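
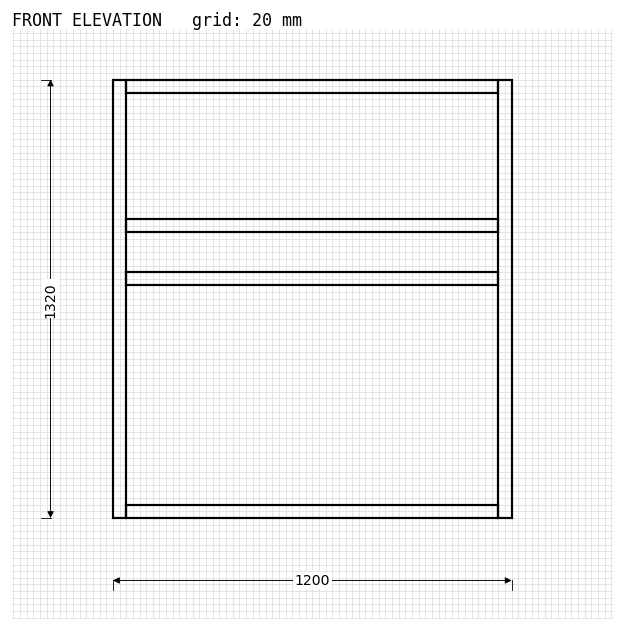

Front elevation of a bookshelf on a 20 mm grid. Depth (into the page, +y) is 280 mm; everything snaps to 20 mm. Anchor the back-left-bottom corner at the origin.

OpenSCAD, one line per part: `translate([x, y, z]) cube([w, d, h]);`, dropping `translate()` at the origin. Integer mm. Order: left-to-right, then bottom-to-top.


cube([40, 280, 1320]);
translate([40, 0, 0]) cube([1120, 280, 40]);
translate([40, 0, 700]) cube([1120, 280, 40]);
translate([40, 0, 860]) cube([1120, 280, 40]);
translate([40, 0, 1280]) cube([1120, 280, 40]);
translate([1160, 0, 0]) cube([40, 280, 1320]);


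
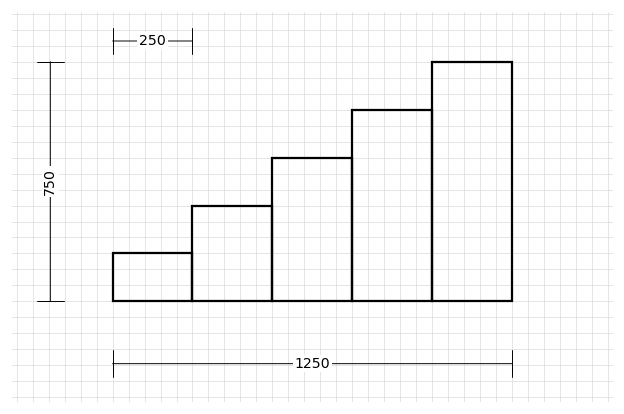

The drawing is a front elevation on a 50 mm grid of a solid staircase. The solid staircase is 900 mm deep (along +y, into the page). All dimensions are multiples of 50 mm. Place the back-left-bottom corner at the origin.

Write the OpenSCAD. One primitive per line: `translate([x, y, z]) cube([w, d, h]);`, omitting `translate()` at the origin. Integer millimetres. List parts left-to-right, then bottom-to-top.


cube([250, 900, 150]);
translate([250, 0, 0]) cube([250, 900, 300]);
translate([500, 0, 0]) cube([250, 900, 450]);
translate([750, 0, 0]) cube([250, 900, 600]);
translate([1000, 0, 0]) cube([250, 900, 750]);


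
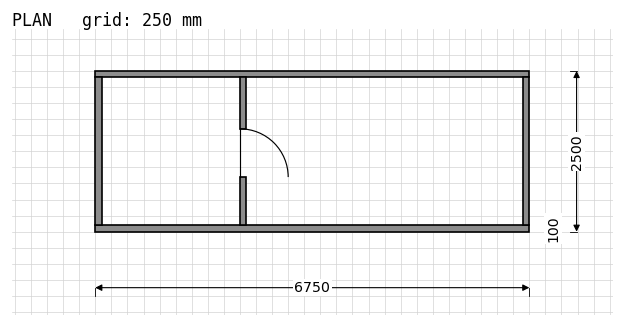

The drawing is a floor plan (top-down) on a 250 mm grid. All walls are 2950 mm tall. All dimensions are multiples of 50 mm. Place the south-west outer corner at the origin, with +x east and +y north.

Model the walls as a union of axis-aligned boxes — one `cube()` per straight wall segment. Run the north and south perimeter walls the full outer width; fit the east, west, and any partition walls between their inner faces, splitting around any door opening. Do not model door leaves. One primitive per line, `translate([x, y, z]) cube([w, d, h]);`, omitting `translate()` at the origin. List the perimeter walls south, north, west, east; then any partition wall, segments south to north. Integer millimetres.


cube([6750, 100, 2950]);
translate([0, 2400, 0]) cube([6750, 100, 2950]);
translate([0, 100, 0]) cube([100, 2300, 2950]);
translate([6650, 100, 0]) cube([100, 2300, 2950]);
translate([2250, 100, 0]) cube([100, 750, 2950]);
translate([2250, 1600, 0]) cube([100, 800, 2950]);


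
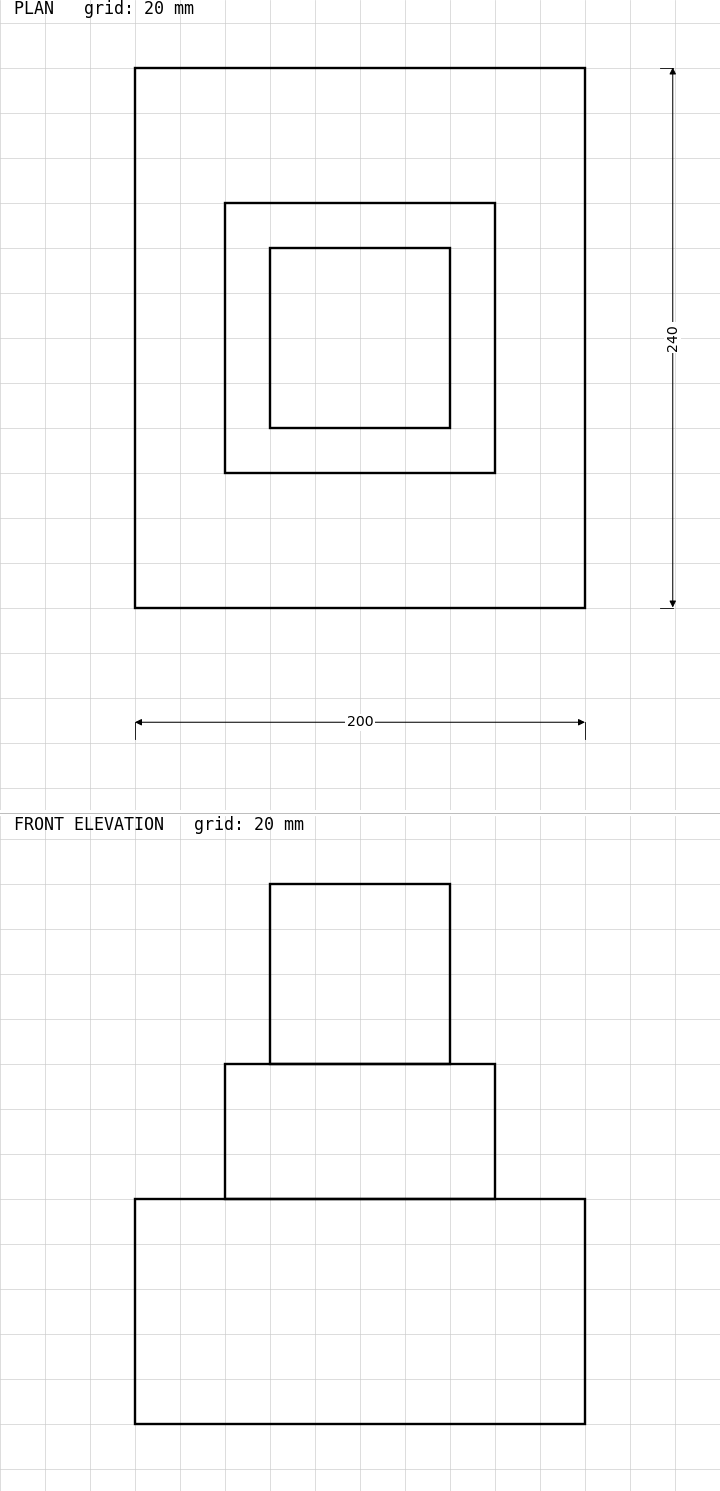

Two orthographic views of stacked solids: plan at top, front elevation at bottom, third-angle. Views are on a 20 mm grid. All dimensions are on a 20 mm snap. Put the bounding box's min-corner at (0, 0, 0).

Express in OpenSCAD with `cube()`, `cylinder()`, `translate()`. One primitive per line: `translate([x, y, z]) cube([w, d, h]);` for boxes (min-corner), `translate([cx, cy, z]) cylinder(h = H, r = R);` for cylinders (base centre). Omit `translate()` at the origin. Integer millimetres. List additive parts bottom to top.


cube([200, 240, 100]);
translate([40, 60, 100]) cube([120, 120, 60]);
translate([60, 80, 160]) cube([80, 80, 80]);


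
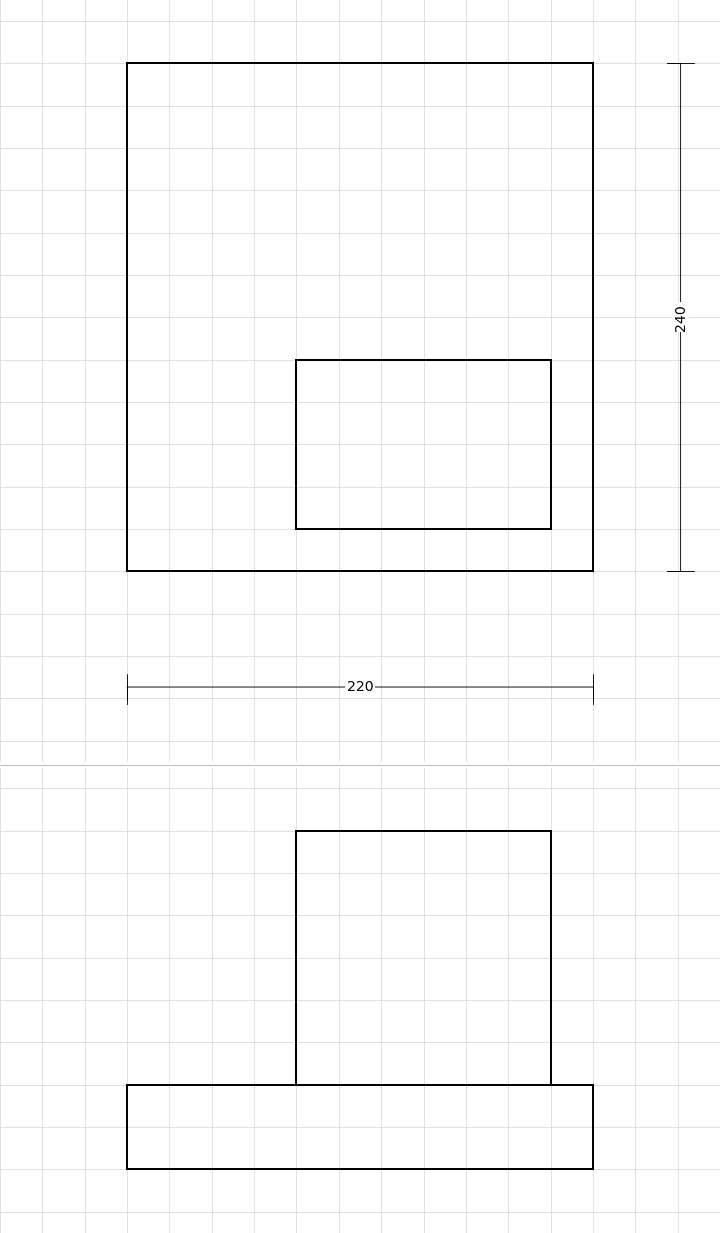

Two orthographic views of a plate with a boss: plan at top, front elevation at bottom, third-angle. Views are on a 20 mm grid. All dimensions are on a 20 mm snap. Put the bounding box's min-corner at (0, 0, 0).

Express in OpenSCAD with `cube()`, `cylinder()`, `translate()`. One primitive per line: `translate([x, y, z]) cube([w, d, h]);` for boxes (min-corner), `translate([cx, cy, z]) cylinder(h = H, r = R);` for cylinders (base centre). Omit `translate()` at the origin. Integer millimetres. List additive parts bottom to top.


cube([220, 240, 40]);
translate([80, 20, 40]) cube([120, 80, 120]);


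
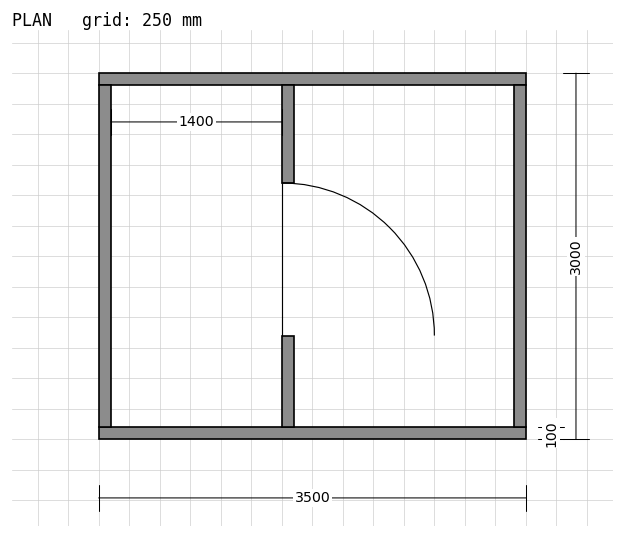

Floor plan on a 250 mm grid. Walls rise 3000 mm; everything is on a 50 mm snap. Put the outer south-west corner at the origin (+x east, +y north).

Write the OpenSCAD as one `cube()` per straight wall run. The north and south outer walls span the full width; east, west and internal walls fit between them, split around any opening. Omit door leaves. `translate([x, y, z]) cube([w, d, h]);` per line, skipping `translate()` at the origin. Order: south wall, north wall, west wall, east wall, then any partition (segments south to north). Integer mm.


cube([3500, 100, 3000]);
translate([0, 2900, 0]) cube([3500, 100, 3000]);
translate([0, 100, 0]) cube([100, 2800, 3000]);
translate([3400, 100, 0]) cube([100, 2800, 3000]);
translate([1500, 100, 0]) cube([100, 750, 3000]);
translate([1500, 2100, 0]) cube([100, 800, 3000]);


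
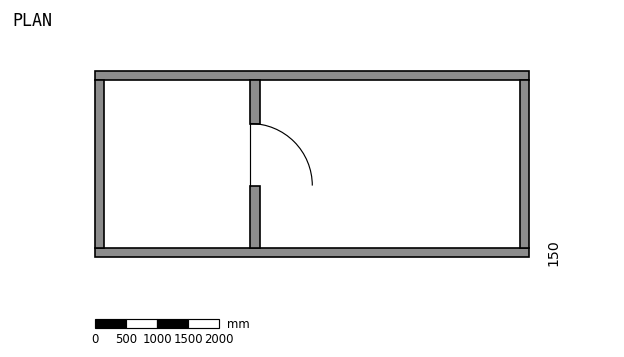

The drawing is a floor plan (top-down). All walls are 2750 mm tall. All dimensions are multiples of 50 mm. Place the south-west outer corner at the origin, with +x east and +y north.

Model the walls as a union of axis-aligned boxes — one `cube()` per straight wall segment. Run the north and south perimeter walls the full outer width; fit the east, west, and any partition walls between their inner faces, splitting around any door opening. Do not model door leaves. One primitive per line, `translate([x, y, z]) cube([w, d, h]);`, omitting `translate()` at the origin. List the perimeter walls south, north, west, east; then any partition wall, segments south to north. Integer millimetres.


cube([7000, 150, 2750]);
translate([0, 2850, 0]) cube([7000, 150, 2750]);
translate([0, 150, 0]) cube([150, 2700, 2750]);
translate([6850, 150, 0]) cube([150, 2700, 2750]);
translate([2500, 150, 0]) cube([150, 1000, 2750]);
translate([2500, 2150, 0]) cube([150, 700, 2750]);


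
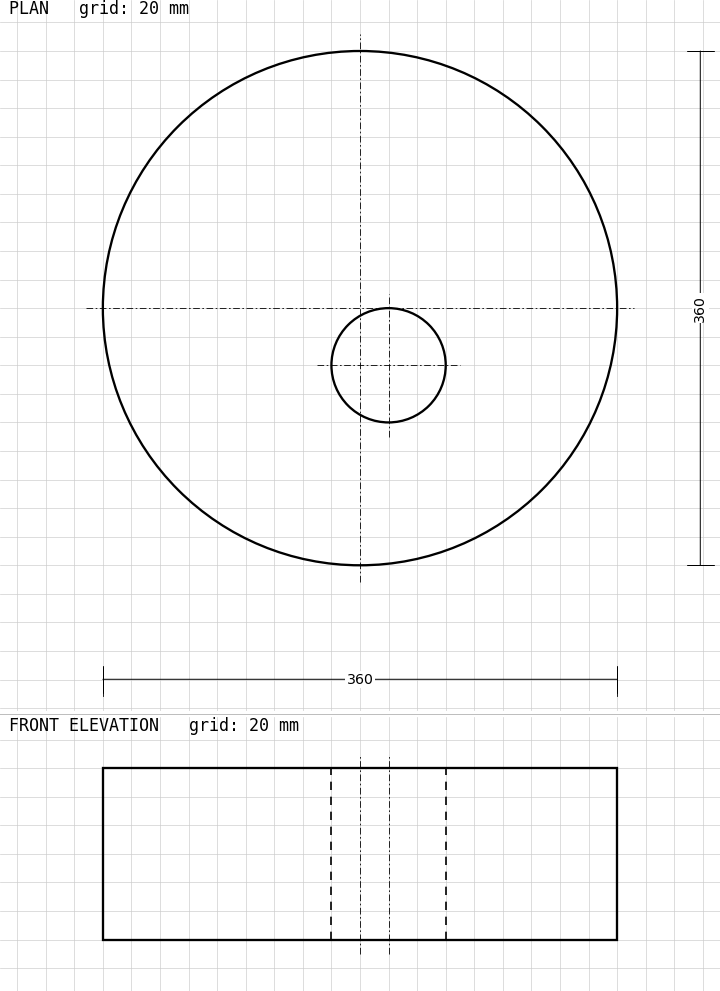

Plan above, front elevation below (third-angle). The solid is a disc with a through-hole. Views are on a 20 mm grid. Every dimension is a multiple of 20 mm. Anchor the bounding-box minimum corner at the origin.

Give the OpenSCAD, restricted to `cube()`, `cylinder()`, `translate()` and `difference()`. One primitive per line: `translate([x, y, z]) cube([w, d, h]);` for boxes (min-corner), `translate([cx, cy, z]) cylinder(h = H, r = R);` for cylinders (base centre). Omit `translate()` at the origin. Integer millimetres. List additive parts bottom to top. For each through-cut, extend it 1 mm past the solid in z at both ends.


difference() {
  translate([180, 180, 0]) cylinder(h = 120, r = 180);
  translate([200, 140, -1]) cylinder(h = 122, r = 40);
}


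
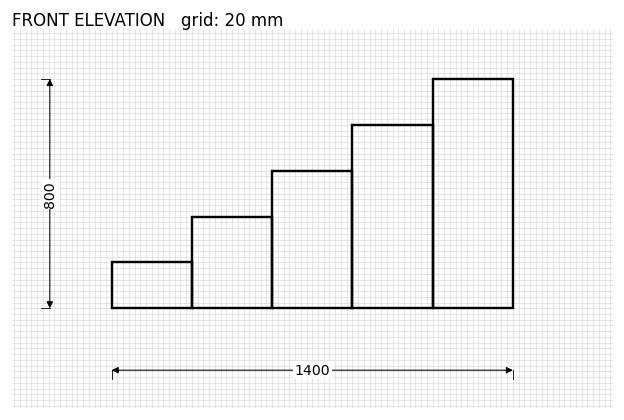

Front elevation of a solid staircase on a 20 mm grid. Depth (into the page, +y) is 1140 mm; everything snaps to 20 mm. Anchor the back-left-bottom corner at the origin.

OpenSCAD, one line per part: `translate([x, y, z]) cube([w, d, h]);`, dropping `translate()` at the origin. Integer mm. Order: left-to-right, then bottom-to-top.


cube([280, 1140, 160]);
translate([280, 0, 0]) cube([280, 1140, 320]);
translate([560, 0, 0]) cube([280, 1140, 480]);
translate([840, 0, 0]) cube([280, 1140, 640]);
translate([1120, 0, 0]) cube([280, 1140, 800]);


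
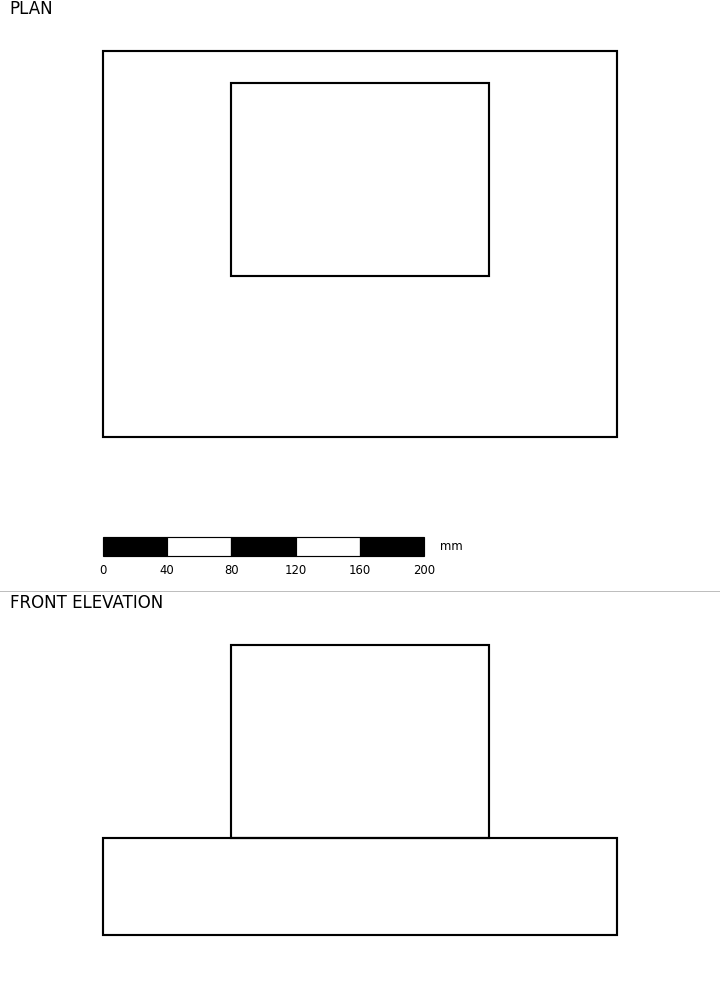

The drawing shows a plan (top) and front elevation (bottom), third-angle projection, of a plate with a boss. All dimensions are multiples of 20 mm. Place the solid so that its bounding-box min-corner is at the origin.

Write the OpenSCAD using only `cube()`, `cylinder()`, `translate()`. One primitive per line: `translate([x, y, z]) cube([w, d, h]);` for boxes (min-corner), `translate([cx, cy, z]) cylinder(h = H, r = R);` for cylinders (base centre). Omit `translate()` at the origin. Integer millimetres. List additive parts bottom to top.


cube([320, 240, 60]);
translate([80, 100, 60]) cube([160, 120, 120]);


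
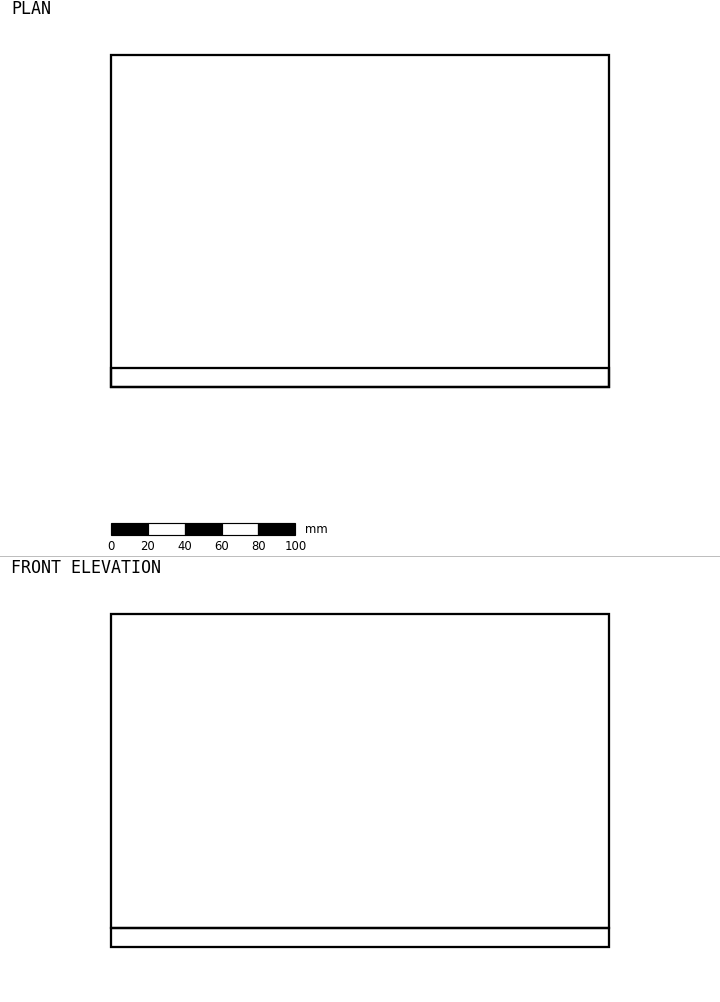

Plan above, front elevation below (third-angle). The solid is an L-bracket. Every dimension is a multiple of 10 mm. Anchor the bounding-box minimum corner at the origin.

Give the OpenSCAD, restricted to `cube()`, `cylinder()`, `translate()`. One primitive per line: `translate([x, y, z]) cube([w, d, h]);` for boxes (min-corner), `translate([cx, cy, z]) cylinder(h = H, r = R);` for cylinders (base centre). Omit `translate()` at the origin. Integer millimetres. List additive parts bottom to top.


cube([270, 180, 10]);
translate([0, 0, 10]) cube([270, 10, 170]);


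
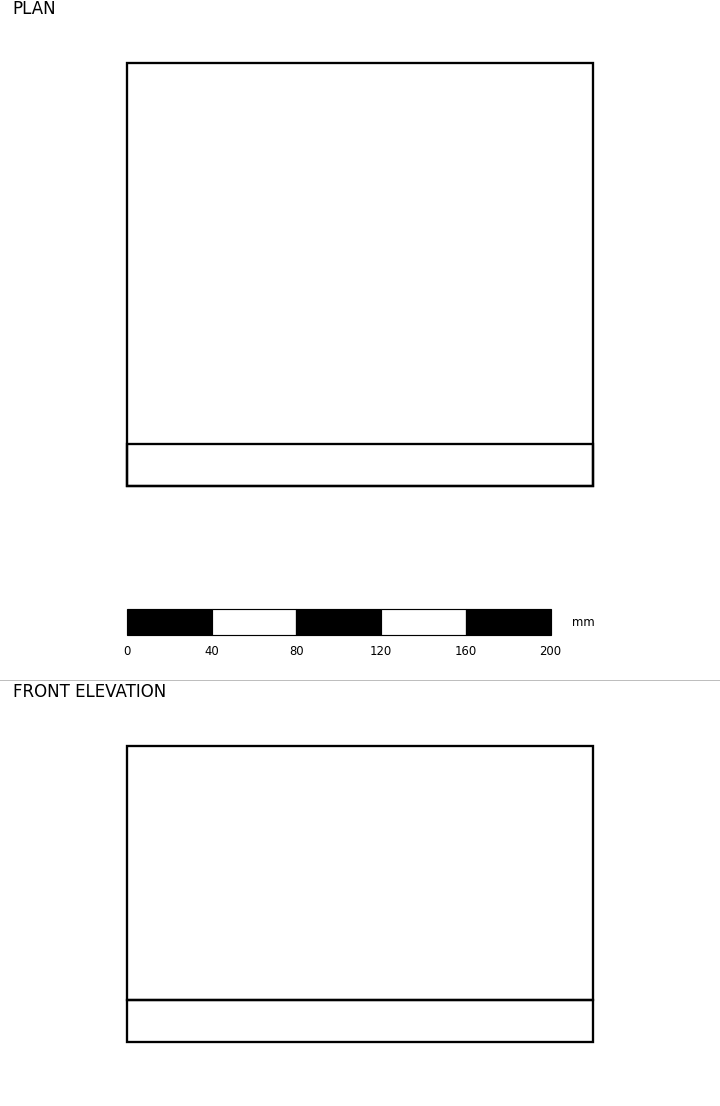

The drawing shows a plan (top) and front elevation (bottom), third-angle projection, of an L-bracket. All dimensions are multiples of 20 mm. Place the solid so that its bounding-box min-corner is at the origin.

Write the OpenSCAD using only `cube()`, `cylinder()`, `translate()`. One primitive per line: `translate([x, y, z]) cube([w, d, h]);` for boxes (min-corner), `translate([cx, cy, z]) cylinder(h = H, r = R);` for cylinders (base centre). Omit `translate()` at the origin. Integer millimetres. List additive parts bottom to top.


cube([220, 200, 20]);
translate([0, 0, 20]) cube([220, 20, 120]);


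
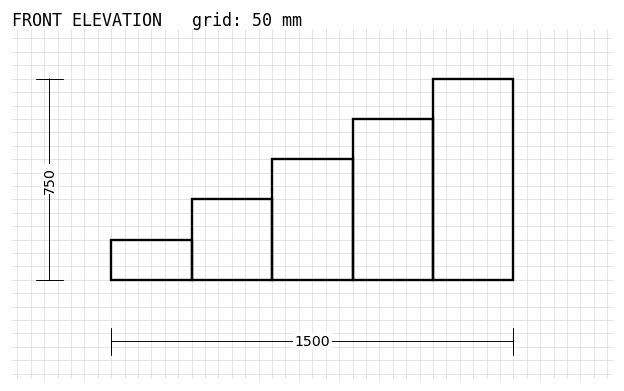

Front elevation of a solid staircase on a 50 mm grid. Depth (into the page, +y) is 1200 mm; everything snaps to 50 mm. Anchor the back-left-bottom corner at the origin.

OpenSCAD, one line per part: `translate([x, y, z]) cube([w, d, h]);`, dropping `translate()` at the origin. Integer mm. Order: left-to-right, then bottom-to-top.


cube([300, 1200, 150]);
translate([300, 0, 0]) cube([300, 1200, 300]);
translate([600, 0, 0]) cube([300, 1200, 450]);
translate([900, 0, 0]) cube([300, 1200, 600]);
translate([1200, 0, 0]) cube([300, 1200, 750]);


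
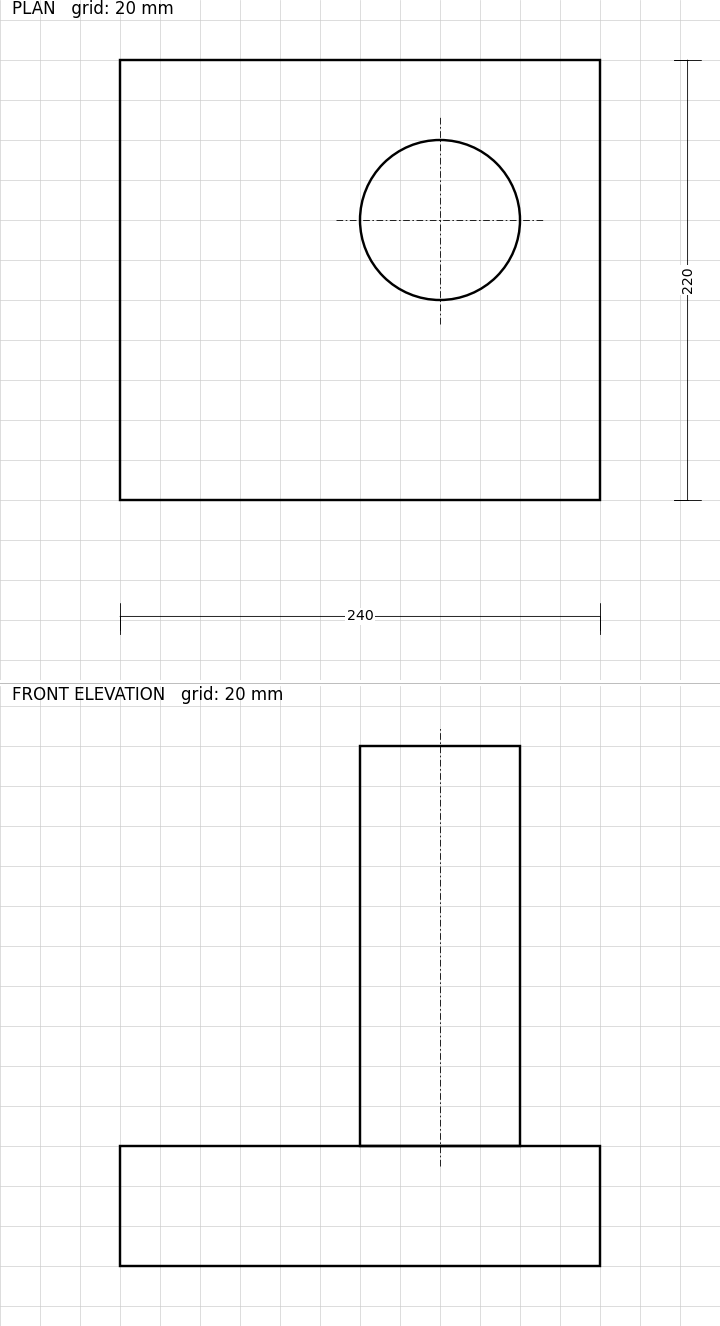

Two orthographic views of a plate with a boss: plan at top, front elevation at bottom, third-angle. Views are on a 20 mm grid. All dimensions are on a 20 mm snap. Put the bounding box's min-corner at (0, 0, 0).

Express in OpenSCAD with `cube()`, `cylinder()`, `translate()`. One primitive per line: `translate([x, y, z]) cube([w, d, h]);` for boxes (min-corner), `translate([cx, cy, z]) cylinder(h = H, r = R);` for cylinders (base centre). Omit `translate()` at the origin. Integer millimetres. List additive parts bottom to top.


cube([240, 220, 60]);
translate([160, 140, 60]) cylinder(h = 200, r = 40);


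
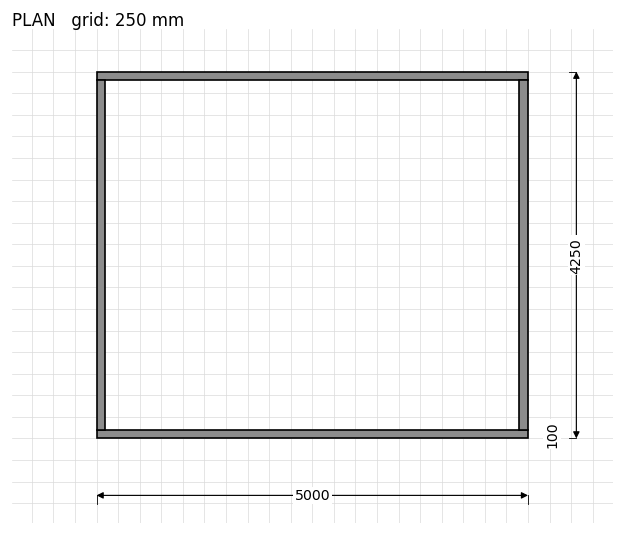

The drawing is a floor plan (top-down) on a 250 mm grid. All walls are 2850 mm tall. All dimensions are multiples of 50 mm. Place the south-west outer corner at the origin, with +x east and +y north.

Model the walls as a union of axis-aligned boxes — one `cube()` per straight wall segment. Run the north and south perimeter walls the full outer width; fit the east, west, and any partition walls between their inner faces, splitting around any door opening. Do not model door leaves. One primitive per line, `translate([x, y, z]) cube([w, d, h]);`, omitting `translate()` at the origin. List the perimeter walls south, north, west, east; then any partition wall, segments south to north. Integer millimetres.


cube([5000, 100, 2850]);
translate([0, 4150, 0]) cube([5000, 100, 2850]);
translate([0, 100, 0]) cube([100, 4050, 2850]);
translate([4900, 100, 0]) cube([100, 4050, 2850]);


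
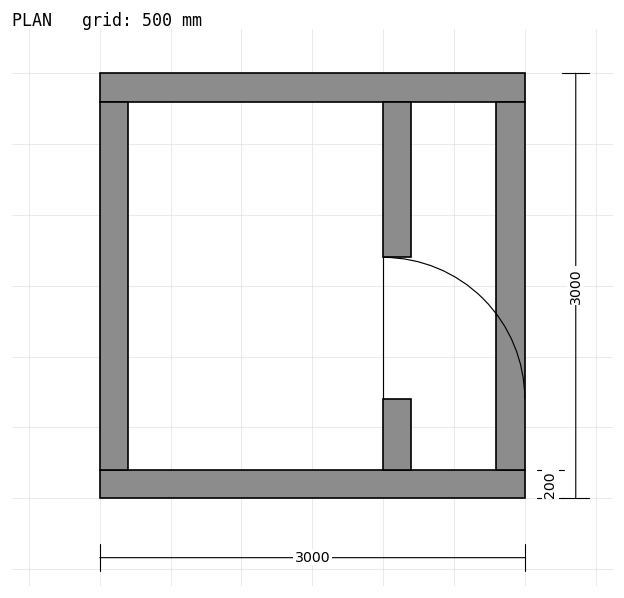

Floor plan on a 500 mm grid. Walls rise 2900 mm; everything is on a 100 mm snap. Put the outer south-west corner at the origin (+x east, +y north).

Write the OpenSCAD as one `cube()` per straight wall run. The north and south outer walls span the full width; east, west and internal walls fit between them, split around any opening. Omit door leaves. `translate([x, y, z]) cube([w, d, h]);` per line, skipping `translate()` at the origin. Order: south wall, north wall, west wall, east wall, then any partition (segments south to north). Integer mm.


cube([3000, 200, 2900]);
translate([0, 2800, 0]) cube([3000, 200, 2900]);
translate([0, 200, 0]) cube([200, 2600, 2900]);
translate([2800, 200, 0]) cube([200, 2600, 2900]);
translate([2000, 200, 0]) cube([200, 500, 2900]);
translate([2000, 1700, 0]) cube([200, 1100, 2900]);


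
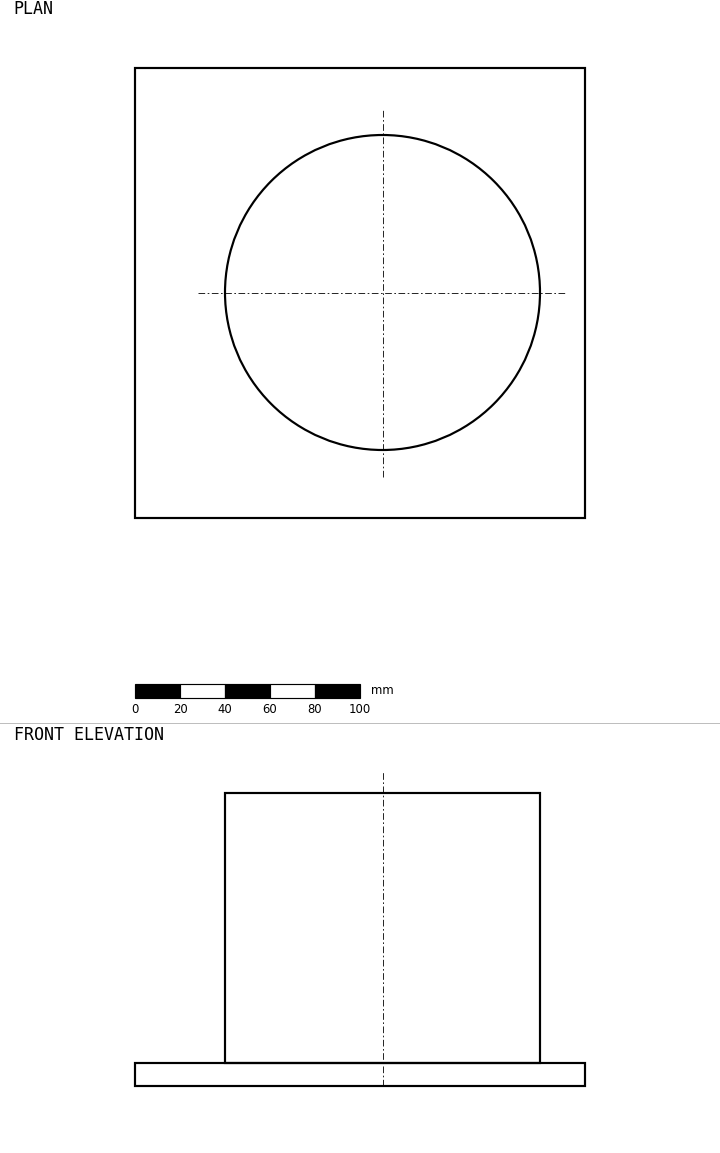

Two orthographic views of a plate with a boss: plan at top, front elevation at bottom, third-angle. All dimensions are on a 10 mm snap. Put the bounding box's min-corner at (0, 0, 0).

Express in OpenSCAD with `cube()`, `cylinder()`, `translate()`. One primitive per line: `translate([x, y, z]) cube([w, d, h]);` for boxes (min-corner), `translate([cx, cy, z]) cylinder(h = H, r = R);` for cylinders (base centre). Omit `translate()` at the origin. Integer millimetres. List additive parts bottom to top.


cube([200, 200, 10]);
translate([110, 100, 10]) cylinder(h = 120, r = 70);


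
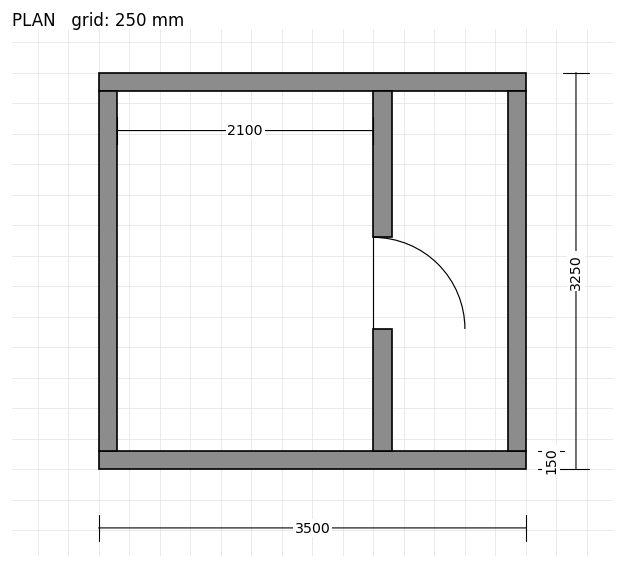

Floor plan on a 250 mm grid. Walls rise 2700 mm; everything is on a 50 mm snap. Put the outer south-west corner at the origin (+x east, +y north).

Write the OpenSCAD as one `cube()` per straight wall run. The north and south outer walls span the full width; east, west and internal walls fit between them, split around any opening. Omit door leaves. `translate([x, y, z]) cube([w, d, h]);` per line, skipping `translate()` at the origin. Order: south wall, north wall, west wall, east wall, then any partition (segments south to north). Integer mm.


cube([3500, 150, 2700]);
translate([0, 3100, 0]) cube([3500, 150, 2700]);
translate([0, 150, 0]) cube([150, 2950, 2700]);
translate([3350, 150, 0]) cube([150, 2950, 2700]);
translate([2250, 150, 0]) cube([150, 1000, 2700]);
translate([2250, 1900, 0]) cube([150, 1200, 2700]);


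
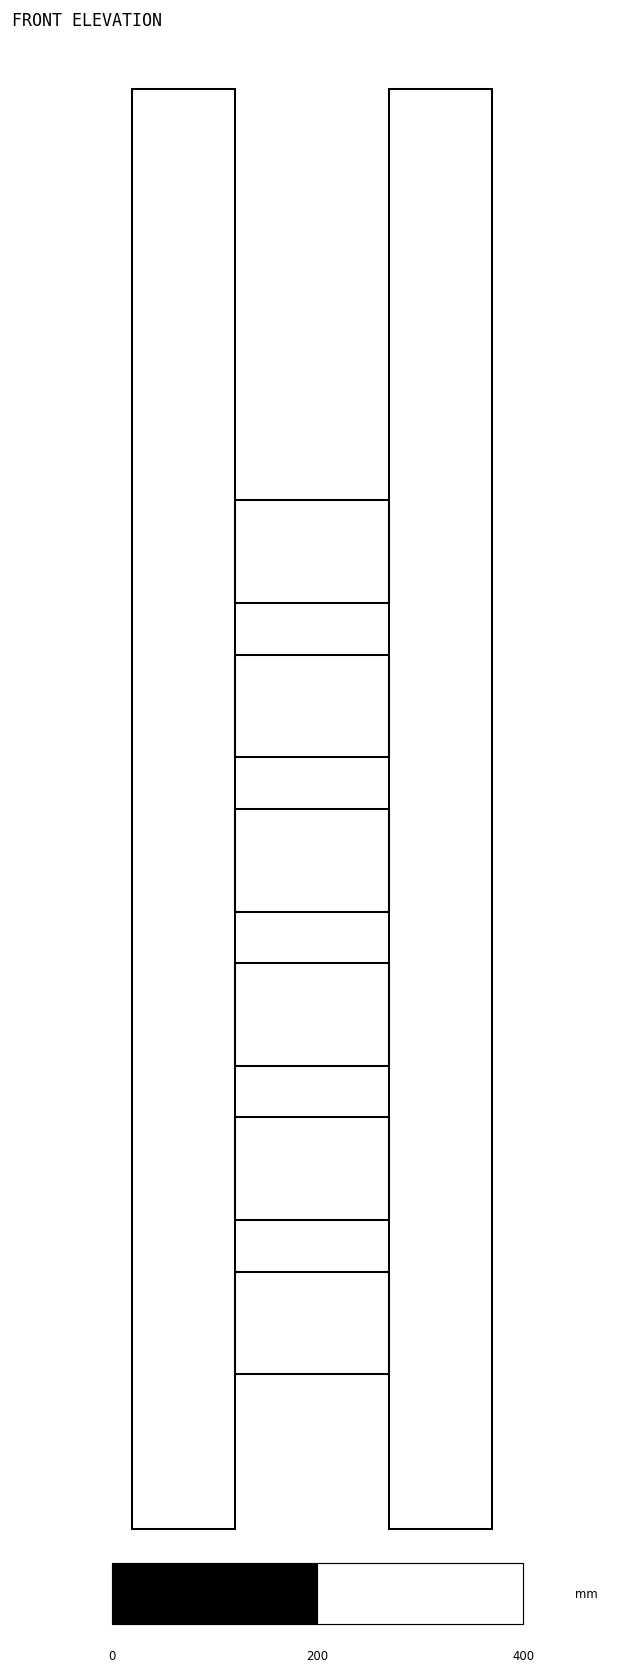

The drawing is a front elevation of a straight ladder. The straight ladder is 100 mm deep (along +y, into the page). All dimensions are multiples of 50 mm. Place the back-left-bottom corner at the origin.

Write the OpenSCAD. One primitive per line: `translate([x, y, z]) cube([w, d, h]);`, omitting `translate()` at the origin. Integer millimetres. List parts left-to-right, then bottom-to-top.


cube([100, 100, 1400]);
translate([100, 0, 150]) cube([150, 100, 100]);
translate([100, 0, 300]) cube([150, 100, 100]);
translate([100, 0, 450]) cube([150, 100, 100]);
translate([100, 0, 600]) cube([150, 100, 100]);
translate([100, 0, 750]) cube([150, 100, 100]);
translate([100, 0, 900]) cube([150, 100, 100]);
translate([250, 0, 0]) cube([100, 100, 1400]);


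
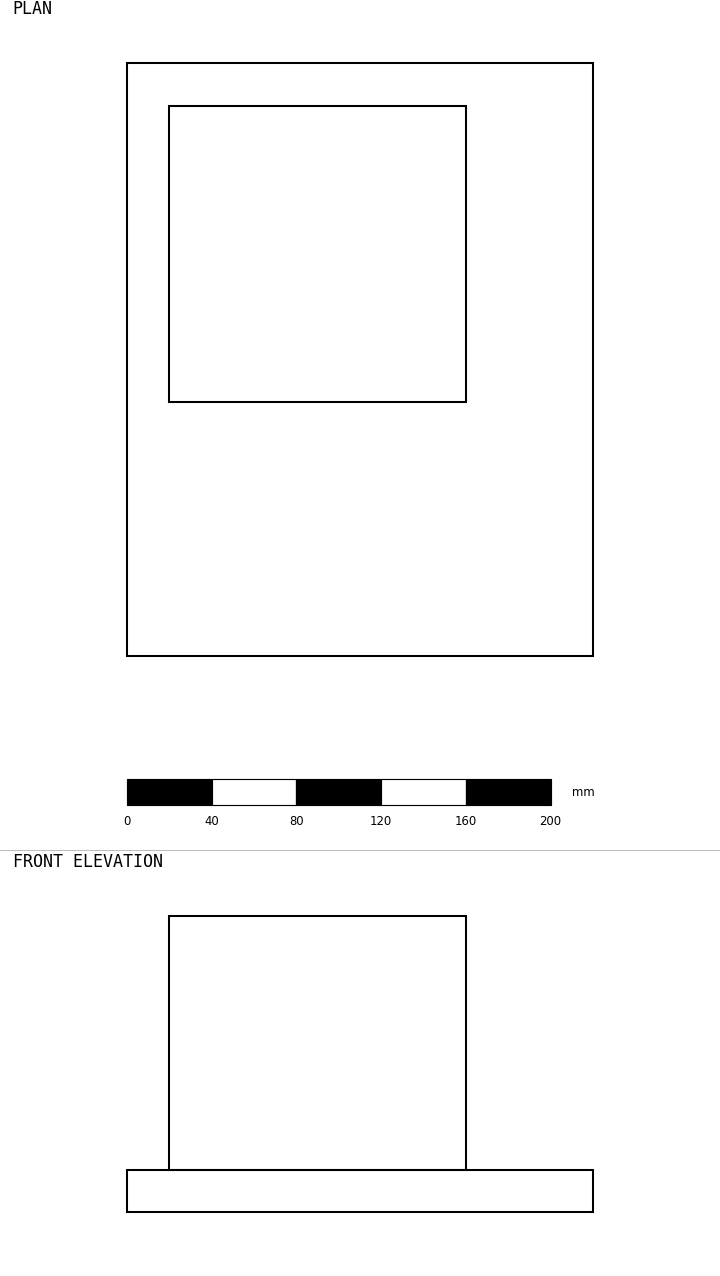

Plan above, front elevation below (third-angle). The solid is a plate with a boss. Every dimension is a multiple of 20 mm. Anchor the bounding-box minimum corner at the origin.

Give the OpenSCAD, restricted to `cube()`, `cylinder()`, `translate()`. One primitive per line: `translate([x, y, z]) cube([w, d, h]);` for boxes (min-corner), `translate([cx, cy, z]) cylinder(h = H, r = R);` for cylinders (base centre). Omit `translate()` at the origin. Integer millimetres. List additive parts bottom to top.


cube([220, 280, 20]);
translate([20, 120, 20]) cube([140, 140, 120]);


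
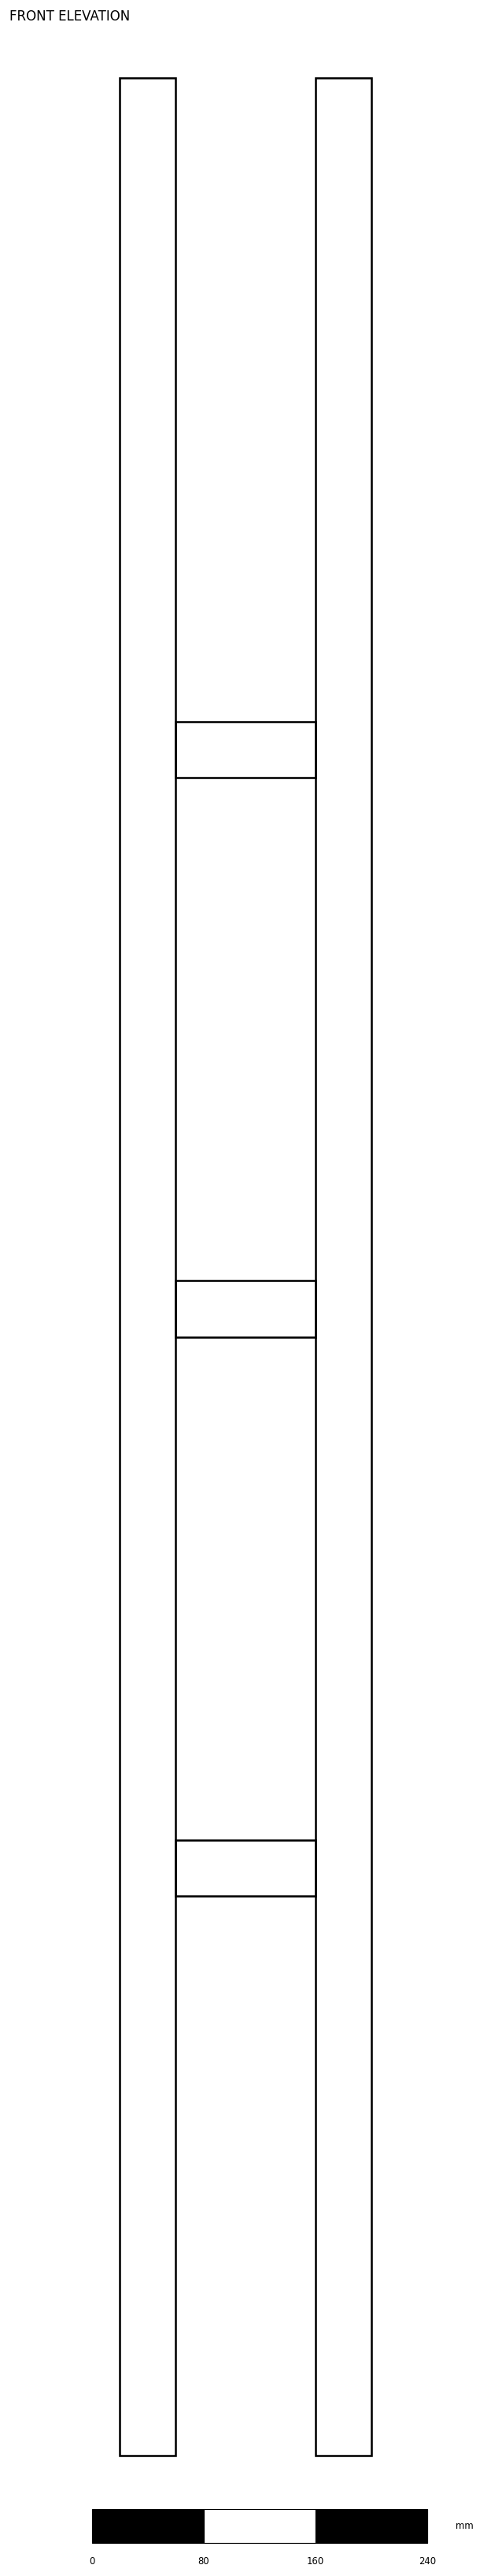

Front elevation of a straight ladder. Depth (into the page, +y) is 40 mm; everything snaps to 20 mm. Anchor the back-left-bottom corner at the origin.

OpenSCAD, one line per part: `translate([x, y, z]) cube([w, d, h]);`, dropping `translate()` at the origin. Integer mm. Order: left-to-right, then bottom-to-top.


cube([40, 40, 1700]);
translate([40, 0, 400]) cube([100, 40, 40]);
translate([40, 0, 800]) cube([100, 40, 40]);
translate([40, 0, 1200]) cube([100, 40, 40]);
translate([140, 0, 0]) cube([40, 40, 1700]);


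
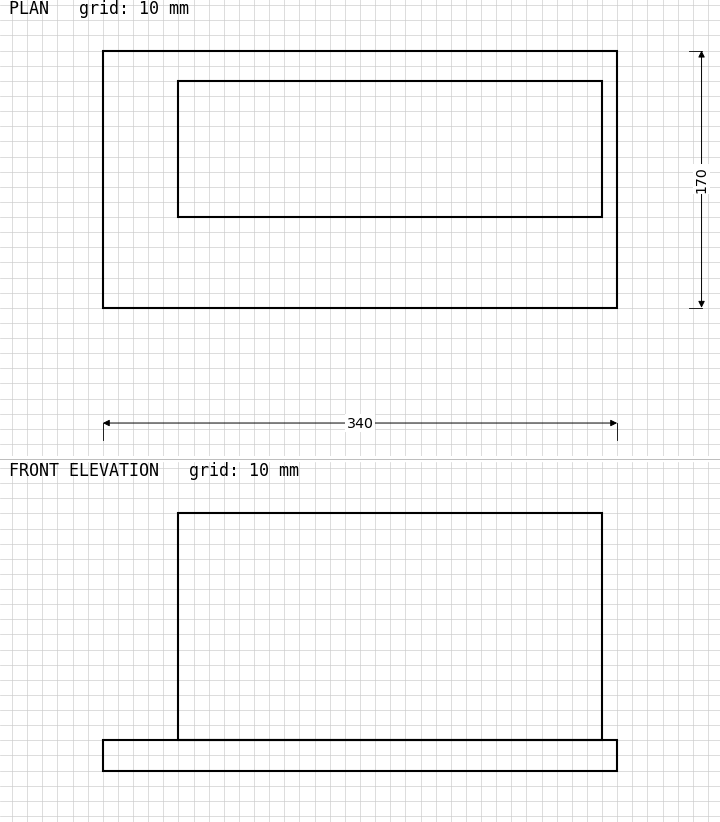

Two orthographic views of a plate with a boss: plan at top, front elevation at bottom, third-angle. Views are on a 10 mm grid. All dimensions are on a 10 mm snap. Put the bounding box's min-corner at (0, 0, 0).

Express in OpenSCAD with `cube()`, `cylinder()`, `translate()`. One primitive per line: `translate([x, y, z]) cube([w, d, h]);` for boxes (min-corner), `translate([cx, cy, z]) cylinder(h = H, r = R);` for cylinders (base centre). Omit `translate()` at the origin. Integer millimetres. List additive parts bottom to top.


cube([340, 170, 20]);
translate([50, 60, 20]) cube([280, 90, 150]);


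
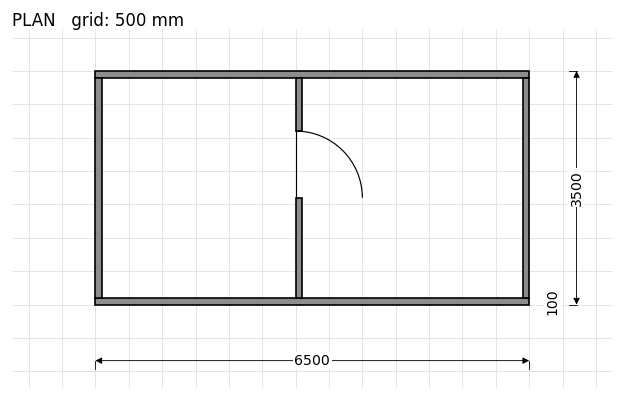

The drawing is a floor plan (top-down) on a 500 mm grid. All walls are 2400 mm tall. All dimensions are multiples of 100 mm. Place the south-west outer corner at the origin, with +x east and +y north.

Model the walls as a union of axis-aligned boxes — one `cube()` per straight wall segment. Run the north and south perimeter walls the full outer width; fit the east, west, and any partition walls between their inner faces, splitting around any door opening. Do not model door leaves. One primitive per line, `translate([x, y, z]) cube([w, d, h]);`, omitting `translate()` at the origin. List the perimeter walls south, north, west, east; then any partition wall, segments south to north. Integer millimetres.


cube([6500, 100, 2400]);
translate([0, 3400, 0]) cube([6500, 100, 2400]);
translate([0, 100, 0]) cube([100, 3300, 2400]);
translate([6400, 100, 0]) cube([100, 3300, 2400]);
translate([3000, 100, 0]) cube([100, 1500, 2400]);
translate([3000, 2600, 0]) cube([100, 800, 2400]);


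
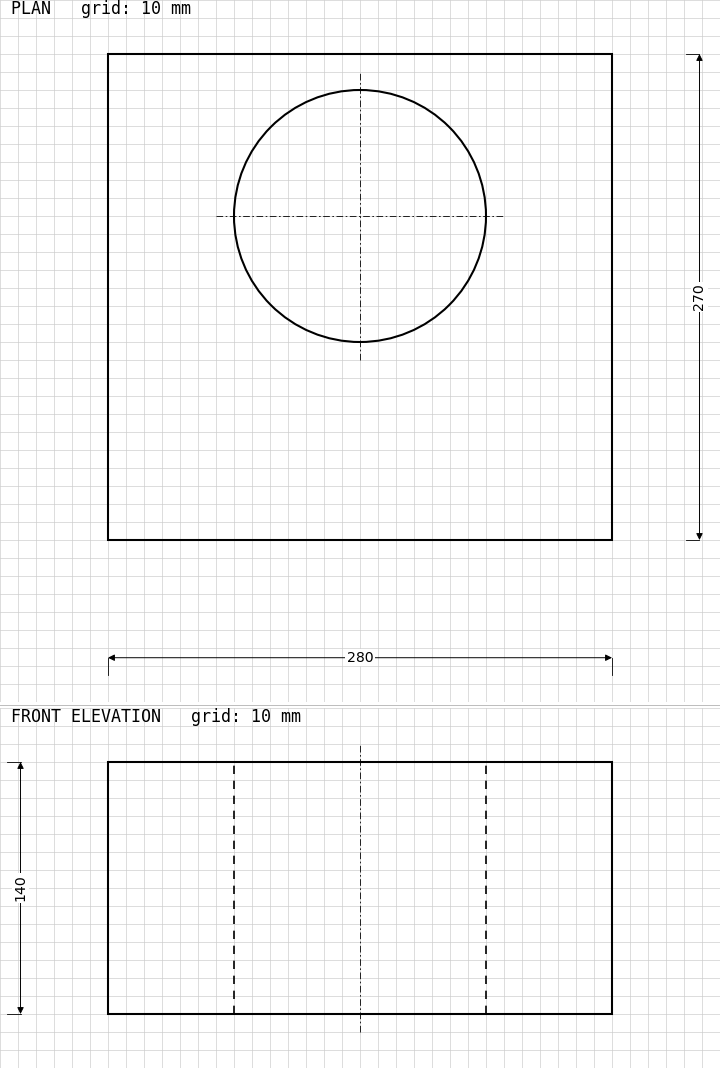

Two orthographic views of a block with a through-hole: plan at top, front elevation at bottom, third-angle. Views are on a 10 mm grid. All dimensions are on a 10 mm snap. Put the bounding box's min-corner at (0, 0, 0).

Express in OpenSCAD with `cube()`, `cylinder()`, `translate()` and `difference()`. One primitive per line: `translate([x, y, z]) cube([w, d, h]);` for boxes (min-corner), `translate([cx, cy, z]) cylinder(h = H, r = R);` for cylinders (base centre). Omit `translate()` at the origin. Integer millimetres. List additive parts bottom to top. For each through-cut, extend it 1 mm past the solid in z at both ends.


difference() {
  cube([280, 270, 140]);
  translate([140, 180, -1]) cylinder(h = 142, r = 70);
}


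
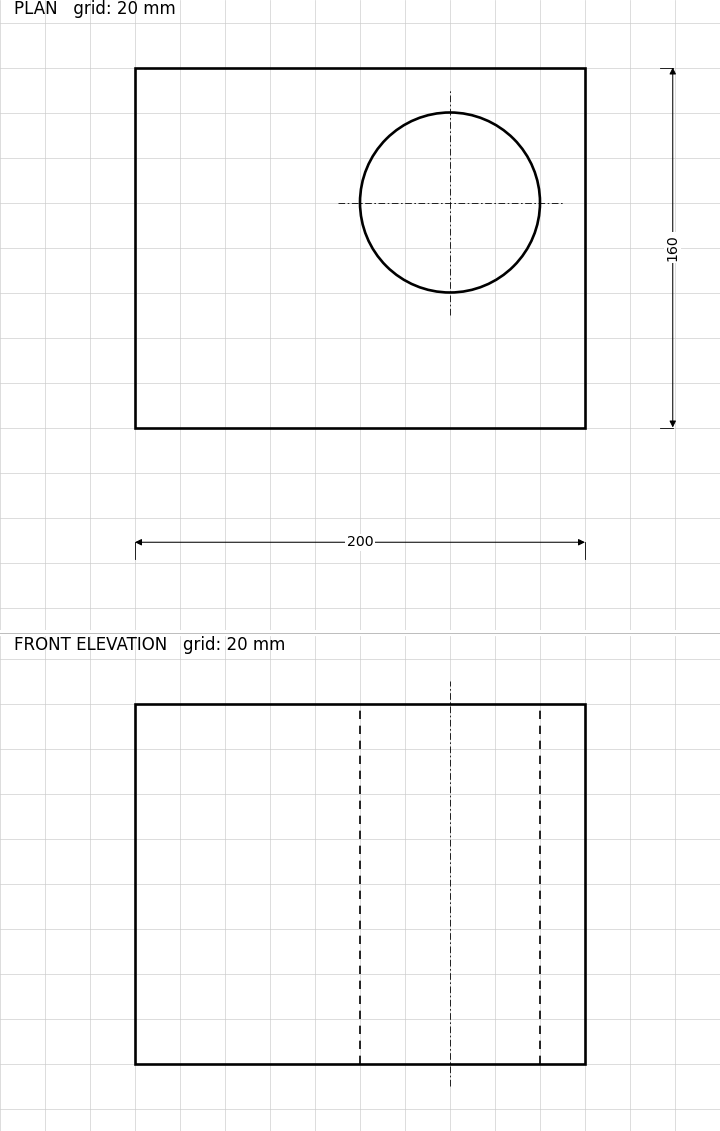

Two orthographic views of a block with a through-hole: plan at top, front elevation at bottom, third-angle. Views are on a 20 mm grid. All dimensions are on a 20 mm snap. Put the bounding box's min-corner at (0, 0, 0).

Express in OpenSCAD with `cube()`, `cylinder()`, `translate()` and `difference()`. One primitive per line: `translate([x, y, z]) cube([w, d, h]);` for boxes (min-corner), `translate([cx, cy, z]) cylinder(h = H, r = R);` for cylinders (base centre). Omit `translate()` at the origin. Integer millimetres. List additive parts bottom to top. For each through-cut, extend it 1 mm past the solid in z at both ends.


difference() {
  cube([200, 160, 160]);
  translate([140, 100, -1]) cylinder(h = 162, r = 40);
}


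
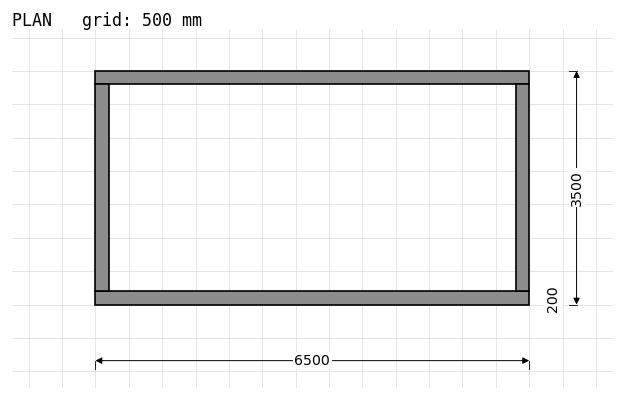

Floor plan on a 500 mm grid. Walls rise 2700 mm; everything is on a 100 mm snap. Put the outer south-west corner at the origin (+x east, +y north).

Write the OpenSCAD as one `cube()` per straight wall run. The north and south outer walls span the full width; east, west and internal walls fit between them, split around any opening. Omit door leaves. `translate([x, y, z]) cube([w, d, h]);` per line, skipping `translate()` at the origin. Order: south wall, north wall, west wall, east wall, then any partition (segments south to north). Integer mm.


cube([6500, 200, 2700]);
translate([0, 3300, 0]) cube([6500, 200, 2700]);
translate([0, 200, 0]) cube([200, 3100, 2700]);
translate([6300, 200, 0]) cube([200, 3100, 2700]);


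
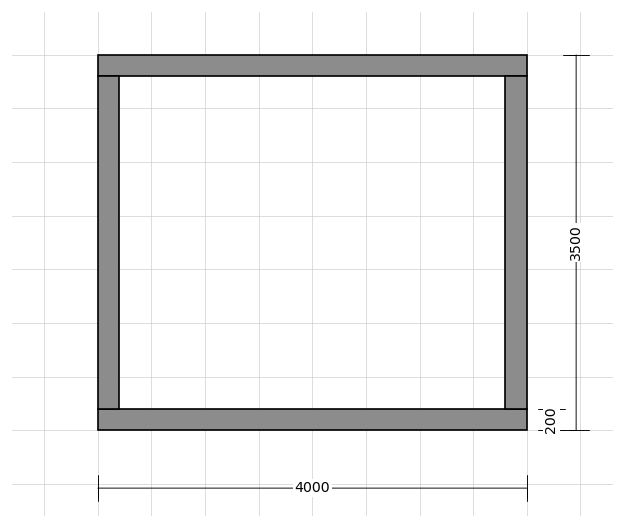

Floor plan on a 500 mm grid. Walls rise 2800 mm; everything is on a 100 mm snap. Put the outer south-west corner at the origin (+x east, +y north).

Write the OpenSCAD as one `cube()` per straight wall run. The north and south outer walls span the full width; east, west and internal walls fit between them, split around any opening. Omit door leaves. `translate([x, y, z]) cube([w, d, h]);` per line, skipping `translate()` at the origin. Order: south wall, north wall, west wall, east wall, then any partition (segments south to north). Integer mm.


cube([4000, 200, 2800]);
translate([0, 3300, 0]) cube([4000, 200, 2800]);
translate([0, 200, 0]) cube([200, 3100, 2800]);
translate([3800, 200, 0]) cube([200, 3100, 2800]);


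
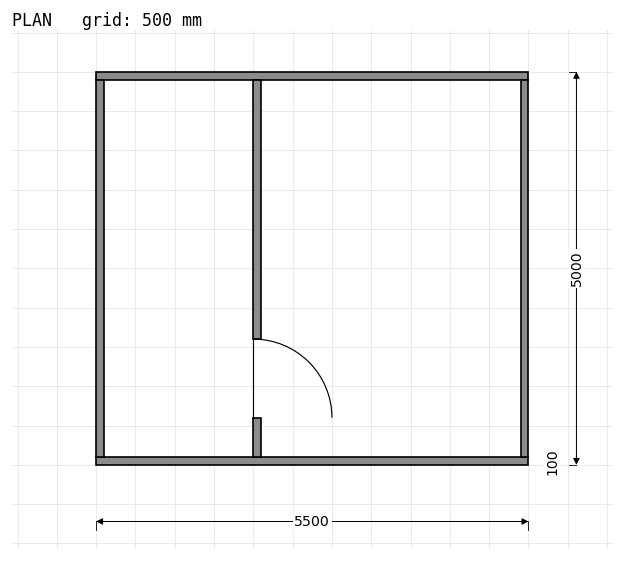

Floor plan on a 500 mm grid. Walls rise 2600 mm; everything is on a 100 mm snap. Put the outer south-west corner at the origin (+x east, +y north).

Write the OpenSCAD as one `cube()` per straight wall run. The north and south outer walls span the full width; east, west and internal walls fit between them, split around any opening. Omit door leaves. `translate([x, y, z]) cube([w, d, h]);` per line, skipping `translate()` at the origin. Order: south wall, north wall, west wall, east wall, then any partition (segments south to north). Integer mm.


cube([5500, 100, 2600]);
translate([0, 4900, 0]) cube([5500, 100, 2600]);
translate([0, 100, 0]) cube([100, 4800, 2600]);
translate([5400, 100, 0]) cube([100, 4800, 2600]);
translate([2000, 100, 0]) cube([100, 500, 2600]);
translate([2000, 1600, 0]) cube([100, 3300, 2600]);


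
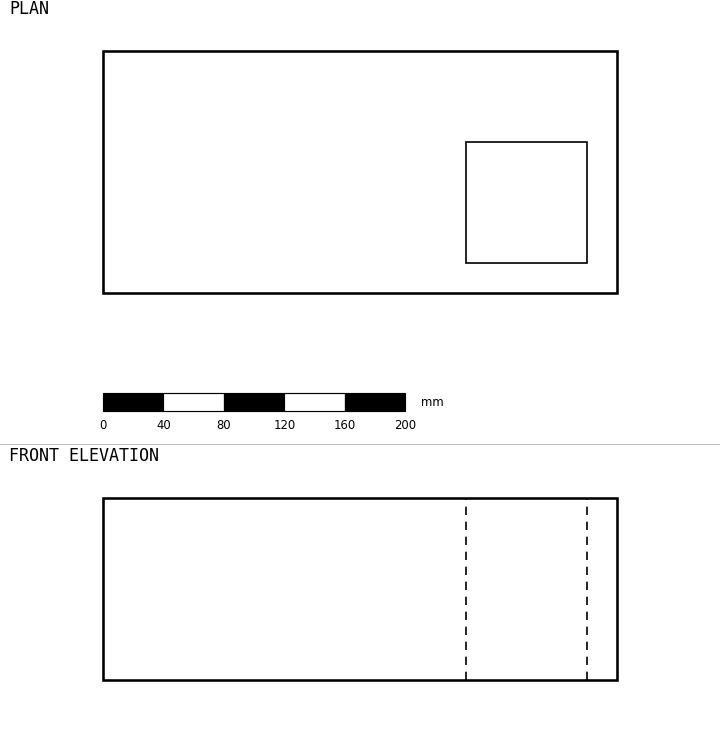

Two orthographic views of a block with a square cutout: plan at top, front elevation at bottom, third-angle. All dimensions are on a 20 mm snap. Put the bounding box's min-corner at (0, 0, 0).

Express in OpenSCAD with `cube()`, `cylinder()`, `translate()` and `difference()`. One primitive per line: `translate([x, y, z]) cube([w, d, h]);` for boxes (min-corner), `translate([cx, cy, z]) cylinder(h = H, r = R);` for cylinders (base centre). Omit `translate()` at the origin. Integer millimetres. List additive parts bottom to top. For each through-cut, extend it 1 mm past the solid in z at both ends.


difference() {
  cube([340, 160, 120]);
  translate([240, 20, -1]) cube([80, 80, 122]);
}


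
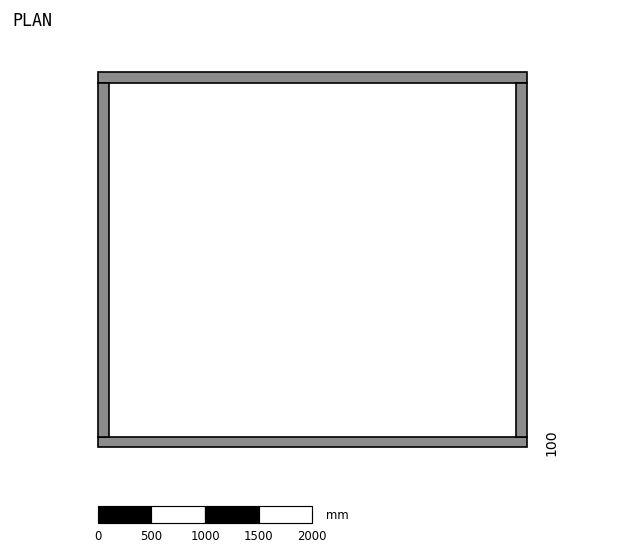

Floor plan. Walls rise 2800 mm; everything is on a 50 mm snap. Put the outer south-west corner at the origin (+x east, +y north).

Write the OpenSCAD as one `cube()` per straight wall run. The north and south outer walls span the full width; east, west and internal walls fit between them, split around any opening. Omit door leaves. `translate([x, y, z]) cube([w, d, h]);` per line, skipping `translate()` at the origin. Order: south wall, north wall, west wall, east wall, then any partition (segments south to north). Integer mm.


cube([4000, 100, 2800]);
translate([0, 3400, 0]) cube([4000, 100, 2800]);
translate([0, 100, 0]) cube([100, 3300, 2800]);
translate([3900, 100, 0]) cube([100, 3300, 2800]);


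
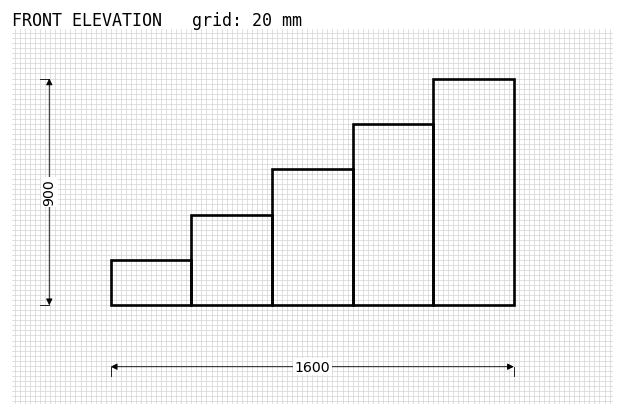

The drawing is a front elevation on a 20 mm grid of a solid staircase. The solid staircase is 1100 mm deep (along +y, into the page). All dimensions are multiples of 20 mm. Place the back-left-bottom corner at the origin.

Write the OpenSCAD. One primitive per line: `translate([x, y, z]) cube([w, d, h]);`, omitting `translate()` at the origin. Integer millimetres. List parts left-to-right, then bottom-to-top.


cube([320, 1100, 180]);
translate([320, 0, 0]) cube([320, 1100, 360]);
translate([640, 0, 0]) cube([320, 1100, 540]);
translate([960, 0, 0]) cube([320, 1100, 720]);
translate([1280, 0, 0]) cube([320, 1100, 900]);


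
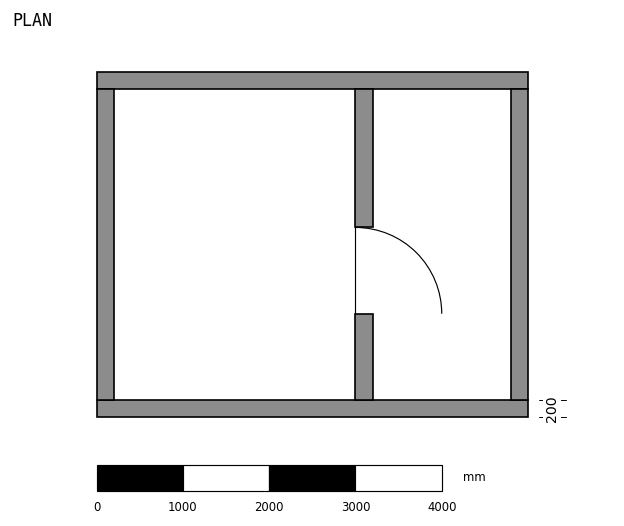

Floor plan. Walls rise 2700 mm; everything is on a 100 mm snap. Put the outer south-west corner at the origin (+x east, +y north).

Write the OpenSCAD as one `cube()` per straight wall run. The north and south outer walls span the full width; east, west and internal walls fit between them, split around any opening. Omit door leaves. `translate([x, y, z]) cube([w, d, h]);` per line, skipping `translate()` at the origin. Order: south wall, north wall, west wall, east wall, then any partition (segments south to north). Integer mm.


cube([5000, 200, 2700]);
translate([0, 3800, 0]) cube([5000, 200, 2700]);
translate([0, 200, 0]) cube([200, 3600, 2700]);
translate([4800, 200, 0]) cube([200, 3600, 2700]);
translate([3000, 200, 0]) cube([200, 1000, 2700]);
translate([3000, 2200, 0]) cube([200, 1600, 2700]);


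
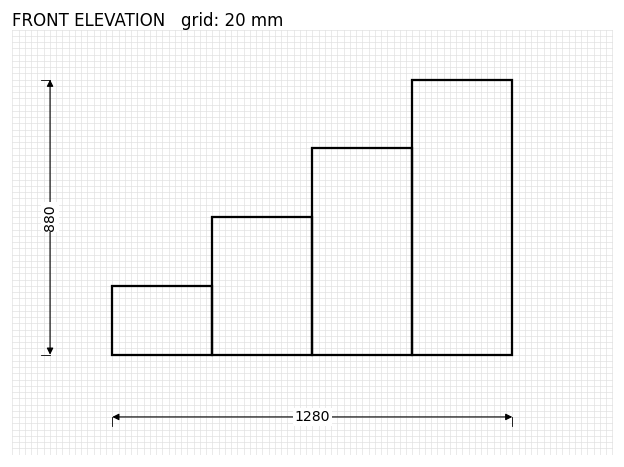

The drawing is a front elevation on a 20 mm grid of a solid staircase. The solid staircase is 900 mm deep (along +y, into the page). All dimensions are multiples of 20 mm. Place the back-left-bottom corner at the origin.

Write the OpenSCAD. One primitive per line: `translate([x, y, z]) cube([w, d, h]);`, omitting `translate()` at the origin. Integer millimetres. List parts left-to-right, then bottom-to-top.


cube([320, 900, 220]);
translate([320, 0, 0]) cube([320, 900, 440]);
translate([640, 0, 0]) cube([320, 900, 660]);
translate([960, 0, 0]) cube([320, 900, 880]);


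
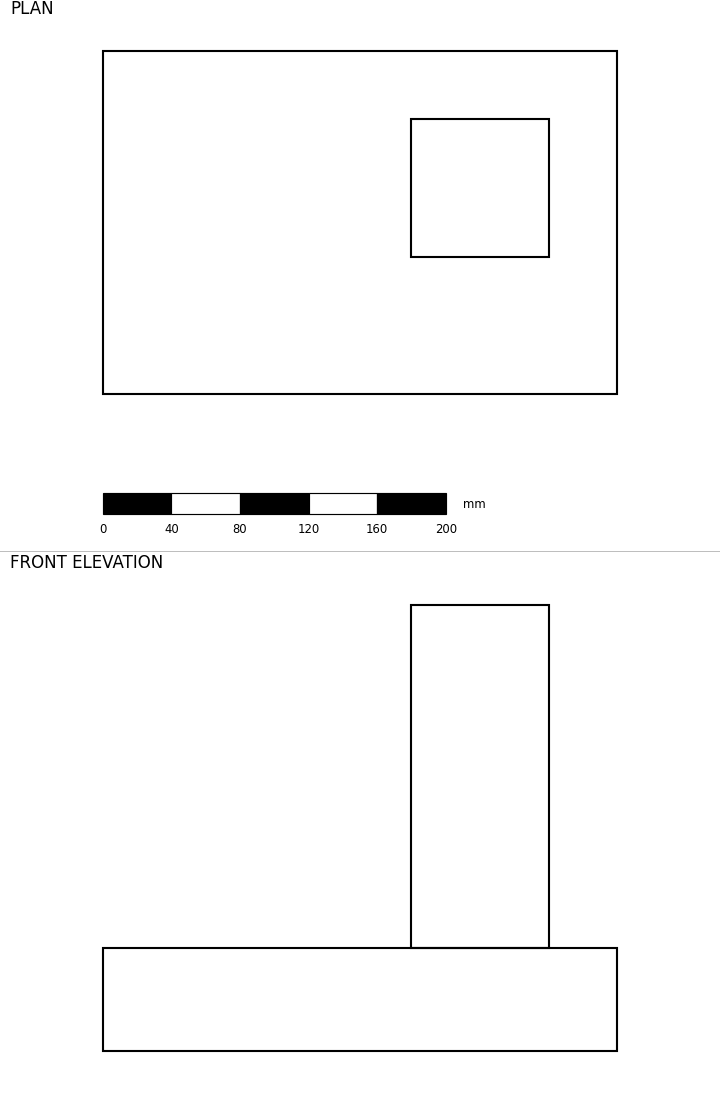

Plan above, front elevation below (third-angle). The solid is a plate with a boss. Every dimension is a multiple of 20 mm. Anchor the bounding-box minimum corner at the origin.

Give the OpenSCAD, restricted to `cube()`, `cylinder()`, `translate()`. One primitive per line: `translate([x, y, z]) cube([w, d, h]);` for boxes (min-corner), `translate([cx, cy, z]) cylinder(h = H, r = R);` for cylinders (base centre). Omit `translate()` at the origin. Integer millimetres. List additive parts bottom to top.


cube([300, 200, 60]);
translate([180, 80, 60]) cube([80, 80, 200]);


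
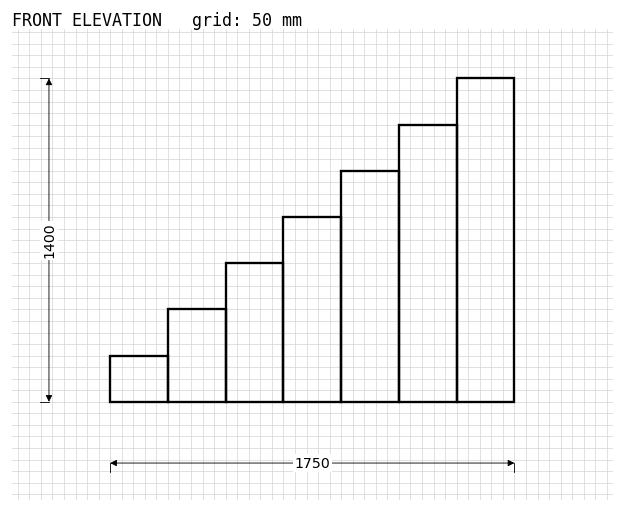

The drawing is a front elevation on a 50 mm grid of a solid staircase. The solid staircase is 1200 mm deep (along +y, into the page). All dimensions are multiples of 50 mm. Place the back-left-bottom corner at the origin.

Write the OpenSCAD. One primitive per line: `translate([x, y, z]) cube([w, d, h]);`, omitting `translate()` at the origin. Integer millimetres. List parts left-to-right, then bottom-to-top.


cube([250, 1200, 200]);
translate([250, 0, 0]) cube([250, 1200, 400]);
translate([500, 0, 0]) cube([250, 1200, 600]);
translate([750, 0, 0]) cube([250, 1200, 800]);
translate([1000, 0, 0]) cube([250, 1200, 1000]);
translate([1250, 0, 0]) cube([250, 1200, 1200]);
translate([1500, 0, 0]) cube([250, 1200, 1400]);


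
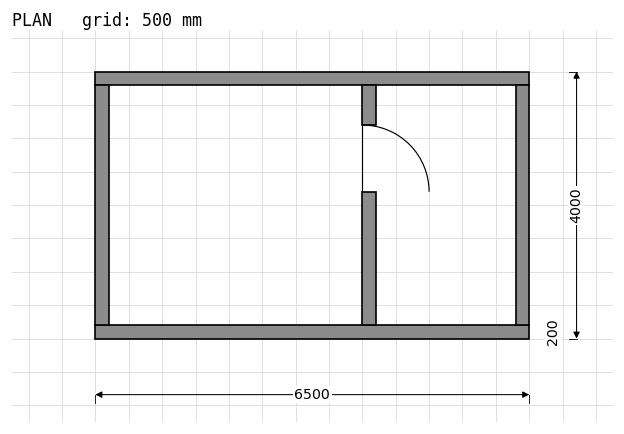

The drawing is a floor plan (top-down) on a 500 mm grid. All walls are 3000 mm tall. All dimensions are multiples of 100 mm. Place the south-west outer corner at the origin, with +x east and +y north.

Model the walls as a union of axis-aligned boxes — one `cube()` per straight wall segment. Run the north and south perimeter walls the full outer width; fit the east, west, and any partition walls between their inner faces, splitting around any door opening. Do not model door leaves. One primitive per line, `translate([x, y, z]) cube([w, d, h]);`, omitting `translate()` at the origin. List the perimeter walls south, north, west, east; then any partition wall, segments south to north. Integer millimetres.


cube([6500, 200, 3000]);
translate([0, 3800, 0]) cube([6500, 200, 3000]);
translate([0, 200, 0]) cube([200, 3600, 3000]);
translate([6300, 200, 0]) cube([200, 3600, 3000]);
translate([4000, 200, 0]) cube([200, 2000, 3000]);
translate([4000, 3200, 0]) cube([200, 600, 3000]);


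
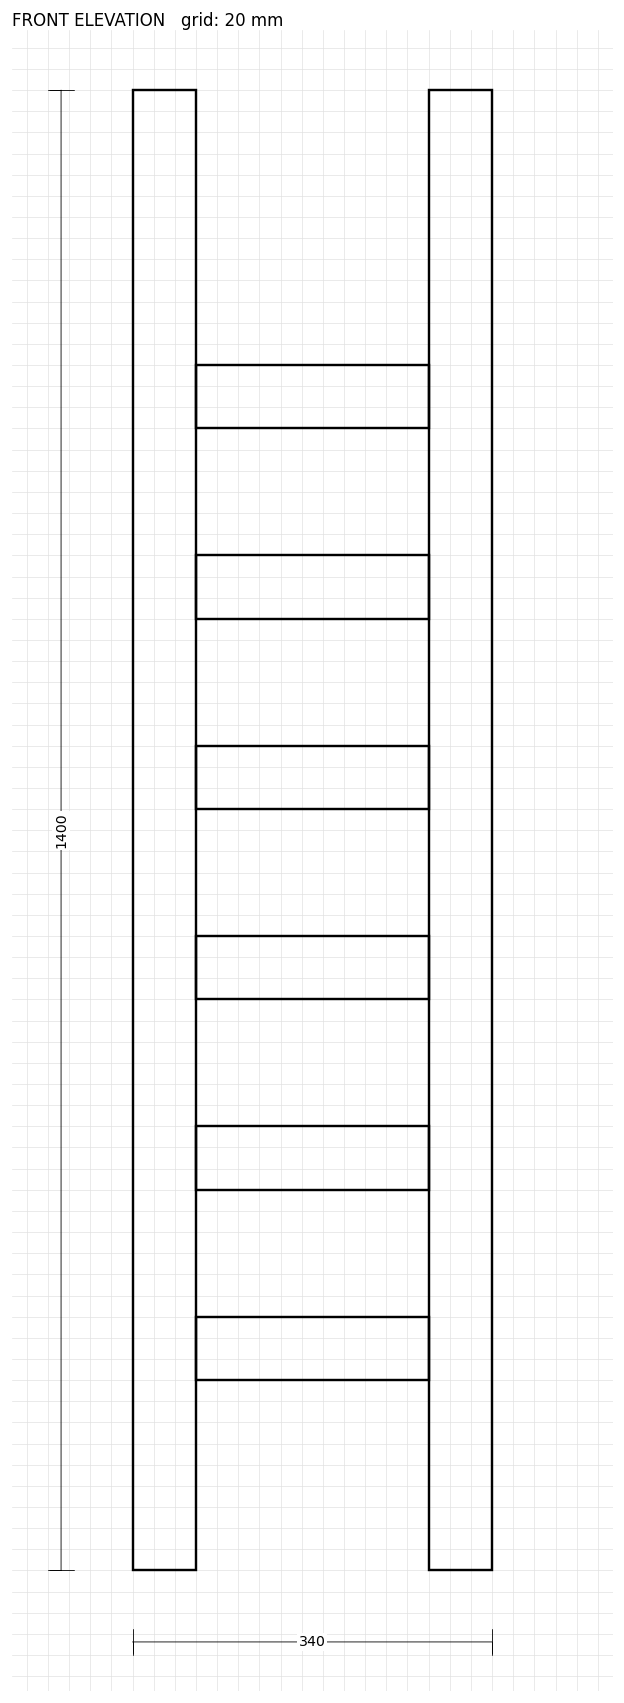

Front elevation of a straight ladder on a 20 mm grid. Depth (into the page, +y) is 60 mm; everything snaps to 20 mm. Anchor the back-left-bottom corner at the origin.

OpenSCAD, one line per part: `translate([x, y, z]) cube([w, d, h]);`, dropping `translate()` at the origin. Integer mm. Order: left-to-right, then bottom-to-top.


cube([60, 60, 1400]);
translate([60, 0, 180]) cube([220, 60, 60]);
translate([60, 0, 360]) cube([220, 60, 60]);
translate([60, 0, 540]) cube([220, 60, 60]);
translate([60, 0, 720]) cube([220, 60, 60]);
translate([60, 0, 900]) cube([220, 60, 60]);
translate([60, 0, 1080]) cube([220, 60, 60]);
translate([280, 0, 0]) cube([60, 60, 1400]);


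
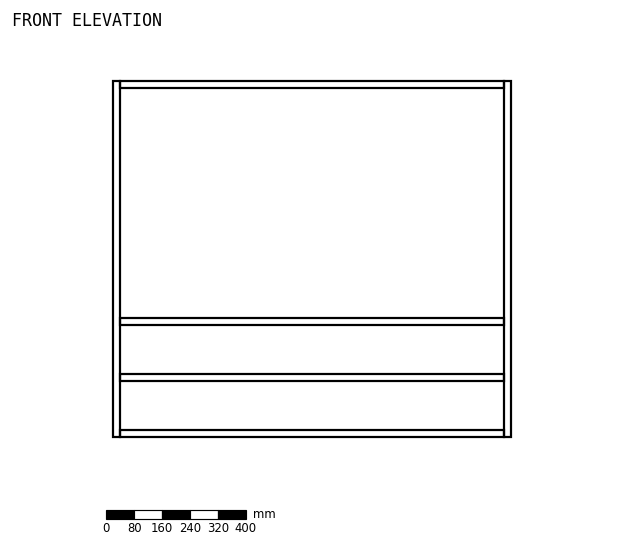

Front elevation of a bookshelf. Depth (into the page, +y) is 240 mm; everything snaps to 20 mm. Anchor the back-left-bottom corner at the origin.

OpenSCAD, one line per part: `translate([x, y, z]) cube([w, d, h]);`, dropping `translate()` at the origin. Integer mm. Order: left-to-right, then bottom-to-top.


cube([20, 240, 1020]);
translate([20, 0, 0]) cube([1100, 240, 20]);
translate([20, 0, 160]) cube([1100, 240, 20]);
translate([20, 0, 320]) cube([1100, 240, 20]);
translate([20, 0, 1000]) cube([1100, 240, 20]);
translate([1120, 0, 0]) cube([20, 240, 1020]);


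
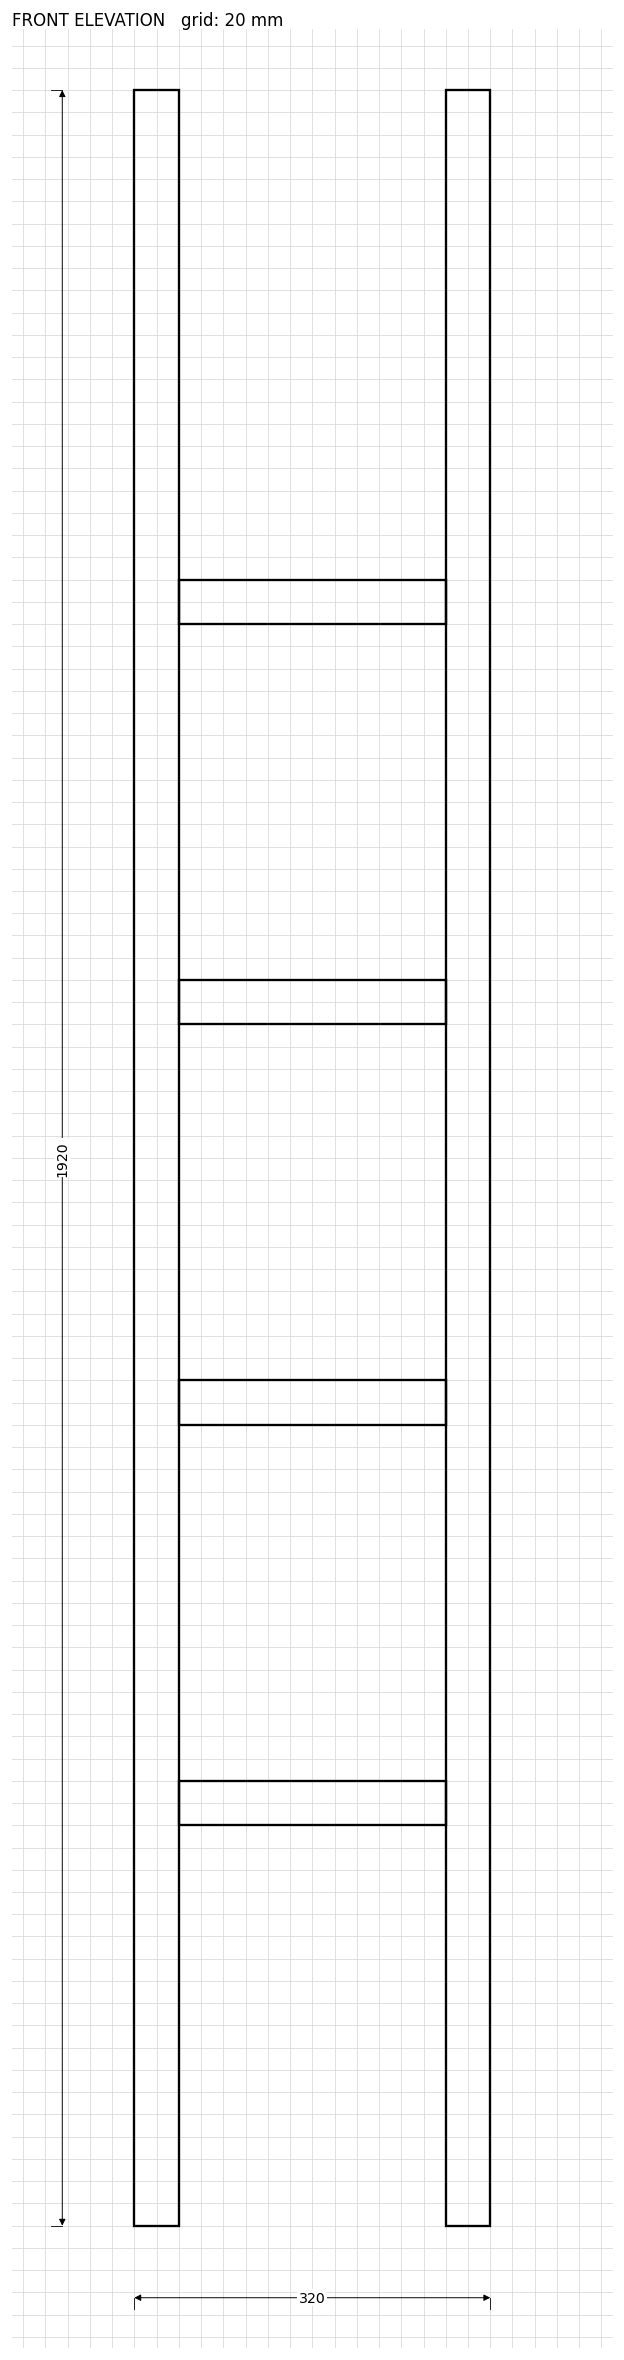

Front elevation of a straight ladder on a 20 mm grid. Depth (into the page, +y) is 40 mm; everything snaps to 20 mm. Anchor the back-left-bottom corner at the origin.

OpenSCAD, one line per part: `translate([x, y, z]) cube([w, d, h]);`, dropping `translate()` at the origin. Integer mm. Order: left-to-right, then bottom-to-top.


cube([40, 40, 1920]);
translate([40, 0, 360]) cube([240, 40, 40]);
translate([40, 0, 720]) cube([240, 40, 40]);
translate([40, 0, 1080]) cube([240, 40, 40]);
translate([40, 0, 1440]) cube([240, 40, 40]);
translate([280, 0, 0]) cube([40, 40, 1920]);
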